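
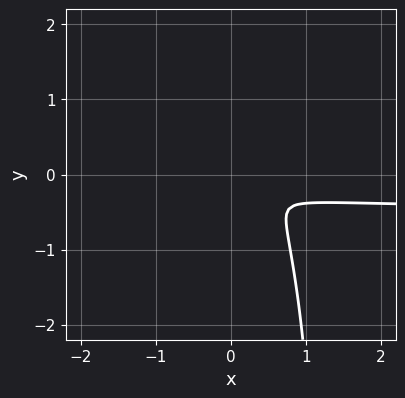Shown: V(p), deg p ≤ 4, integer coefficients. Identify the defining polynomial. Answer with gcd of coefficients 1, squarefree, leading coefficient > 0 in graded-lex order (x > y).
2*x^2*y - 2*x*y^2 + x^2 + x*y + 3*y^2

First, the degree is 3 — a generic line meets the curve in up to 3 points.
Finally, putting this together gives p.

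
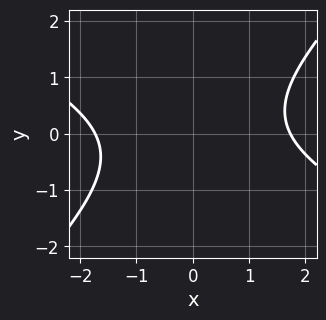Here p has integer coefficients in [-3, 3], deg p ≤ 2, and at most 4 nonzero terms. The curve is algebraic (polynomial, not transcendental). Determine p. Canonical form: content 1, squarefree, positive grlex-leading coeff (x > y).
x^2 + x*y - 2*y^2 - 3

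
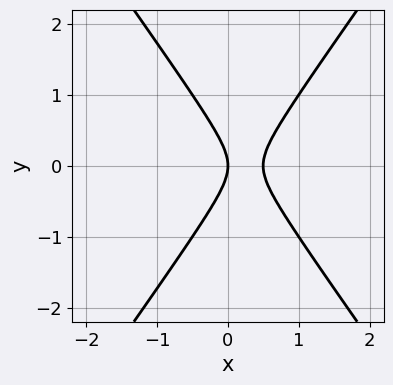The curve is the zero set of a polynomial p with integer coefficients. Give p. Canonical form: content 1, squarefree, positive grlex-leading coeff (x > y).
(a) deg p = 2. A generic line meets the curve in up to 2 points.
(b) Symmetries: mirror symmetry y ↦ −y ⇒ only even powers of y.
(c) Observable constraints: one y-axis crossing is at y = 0; one x-axis crossing is at x = 0.
(d) Fitting integer coefficients to these (and the overall shape) gives p.

2*x^2 - y^2 - x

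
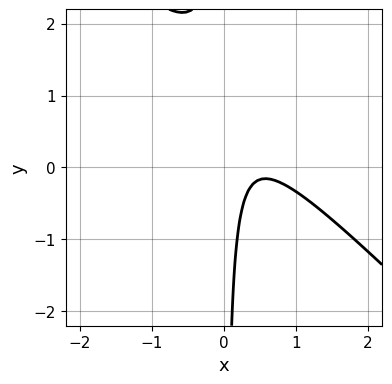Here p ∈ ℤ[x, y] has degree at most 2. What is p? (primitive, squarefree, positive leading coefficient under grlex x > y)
3*x^2 + 3*x*y - 3*x + 1

(a) The degree is 2 — the shape is more complex than any degree-1 curve.
(b) From the axis intercepts and sections: no x-intercept at any integer in the box; it misses every integer gridline on the y-axis.
(c) Together with the visible shape, these determine p as stated.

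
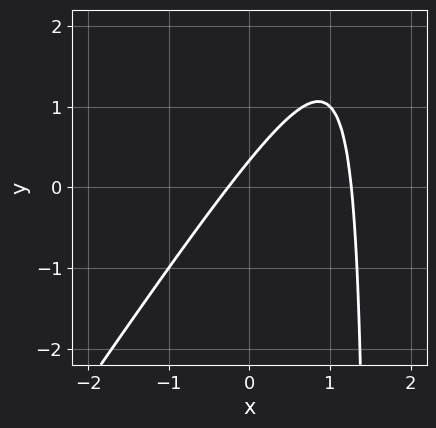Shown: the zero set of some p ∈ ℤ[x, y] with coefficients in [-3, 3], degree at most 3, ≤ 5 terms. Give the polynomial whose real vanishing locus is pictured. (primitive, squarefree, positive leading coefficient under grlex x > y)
(a) Degree: a generic line meets the curve in up to 2 points, so deg p = 2.
(b) The integer polynomial consistent with all of this is the stated p.

3*x^2 - 2*x*y - 3*x + 3*y - 1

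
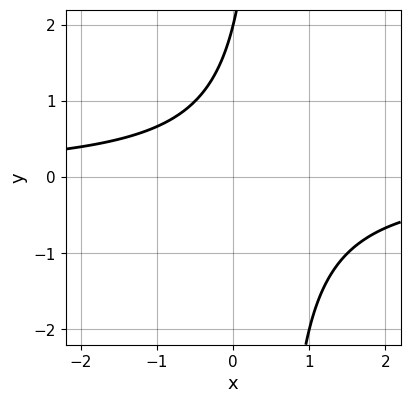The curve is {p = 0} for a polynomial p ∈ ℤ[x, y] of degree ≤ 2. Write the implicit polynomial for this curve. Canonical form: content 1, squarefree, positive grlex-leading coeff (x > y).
2*x*y - y + 2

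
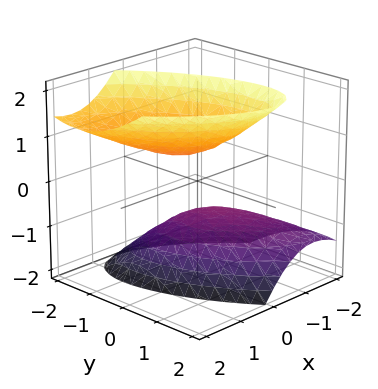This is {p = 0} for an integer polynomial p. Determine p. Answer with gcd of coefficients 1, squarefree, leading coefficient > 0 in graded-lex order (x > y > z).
3*x^2 + 3*x*y - 2*x*z + 2*y^2 - 2*z^2 + 1

There are 2 components. They look like related sheets of one shape, so recover p as a whole.
Degree: the shape is more complex than any degree-1 surface, so deg p = 2.
From the axis intercepts and sections: no x-intercept at any integer in the box; it misses every integer gridline on the y-axis.
These observations pin down the coefficients.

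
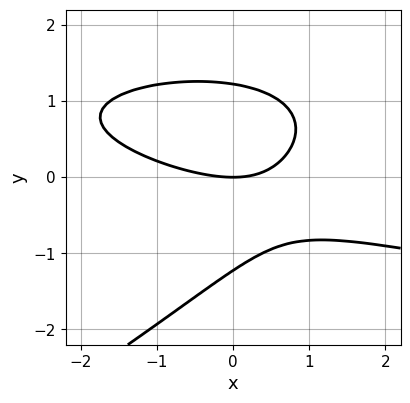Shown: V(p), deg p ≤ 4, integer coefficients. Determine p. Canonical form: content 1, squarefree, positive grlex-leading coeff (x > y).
x*y^2 - 2*y^3 - x^2 - 2*x*y + 3*y

First, deg p = 3.
Then, against the integer gridlines: one x-axis crossing is at x = 0; it crosses the y-axis at the gridline y = 0.
Finally, together with the visible shape, these determine p as stated.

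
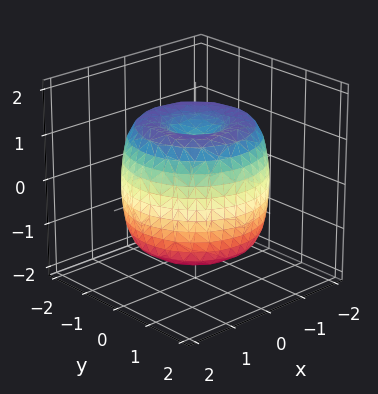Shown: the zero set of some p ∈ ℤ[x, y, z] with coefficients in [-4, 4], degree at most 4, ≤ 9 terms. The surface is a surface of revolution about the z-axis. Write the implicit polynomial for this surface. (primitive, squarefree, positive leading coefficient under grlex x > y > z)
x^4 + 2*x^2*y^2 + y^4 - 2*x^2 - 2*y^2 + z^2 - 1

(a) Degree: the shape is more complex than any degree-3 surface, so deg p = 4.
(b) By symmetry, the surface is invariant under rotation about z: p = q(x² + y², z).
(c) Observable constraints: a circular section at z = 0 has radius between 1 and 2; among the integer gridlines, it crosses the z-axis at z ∈ {-1, 1}.
(d) Solving for integer coefficients yields p as stated.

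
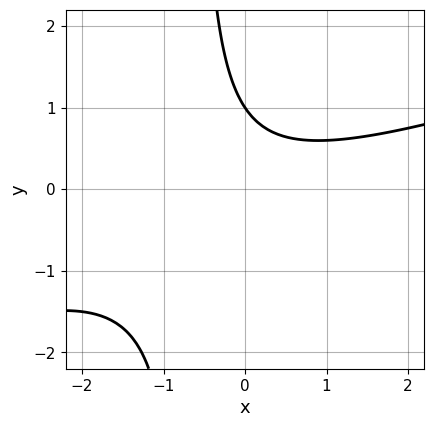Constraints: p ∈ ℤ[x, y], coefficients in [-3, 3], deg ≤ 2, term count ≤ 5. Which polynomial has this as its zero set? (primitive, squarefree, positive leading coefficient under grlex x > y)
deg p = 2. A generic line meets the curve in up to 2 points.
Reading off the gridlines: no x-intercept at any integer in the box; it meets the y-axis at y = 1 (among the integer gridlines).
Fitting integer coefficients to these (and the overall shape) gives p.

x^2 - 3*x*y - 2*y + 2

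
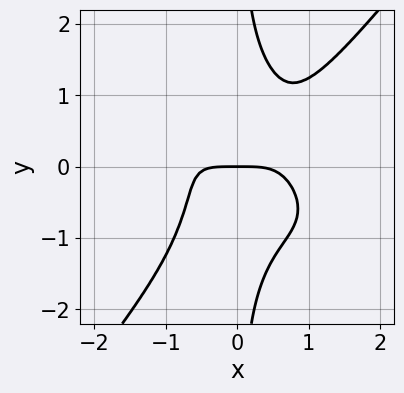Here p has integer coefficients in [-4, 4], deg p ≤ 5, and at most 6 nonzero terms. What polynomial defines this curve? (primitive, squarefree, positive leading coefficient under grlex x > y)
First, the degree is 4 — the shape is more complex than any degree-3 curve.
Next, from the axis intercepts and sections: one y-axis crossing is at y = 0; it meets the x-axis at x = 0 (among the integer gridlines).
Finally, assembling these constraints gives the stated polynomial.

2*x^4 + 3*x^3*y - 3*x*y^3 - 3*x^2*y + 3*y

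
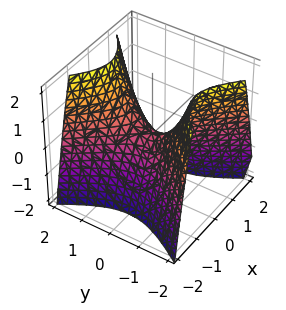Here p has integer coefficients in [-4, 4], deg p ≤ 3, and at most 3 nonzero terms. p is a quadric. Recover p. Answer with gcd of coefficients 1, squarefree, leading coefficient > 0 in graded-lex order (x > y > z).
3*x^2 - 2*y^2 + 2*z

First, degree: a hyperbolic paraboloid; a quadric, so deg p = 2.
Then, symmetries: the y ↦ −y reflection is a symmetry, so y appears only in even powers; it's symmetric under x → −x, forcing even powers of x.
Next, checking where it meets the axes: it crosses the y-axis at the gridline y = 0; it meets the z-axis at z = 0 (among the integer gridlines).
Finally, matching integer coefficients to the picture gives p.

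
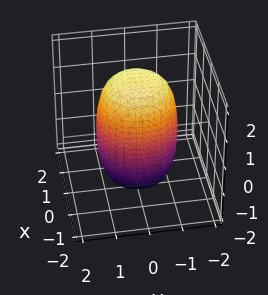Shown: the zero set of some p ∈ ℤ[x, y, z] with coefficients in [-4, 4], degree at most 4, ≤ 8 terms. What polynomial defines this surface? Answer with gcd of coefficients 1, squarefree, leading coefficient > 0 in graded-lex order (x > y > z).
1. The degree is 4 — no degree-3 surface has this shape.
2. Symmetries: every cross-section ⟂ z is a circle, so x, y appear only via x² + y².
3. From the visible intercepts: a circular section at z = -1 has radius between 1 and 2.
4. Fitting integer coefficients to these (and the overall shape) gives p.

2*x^4 + 4*x^2*y^2 + 2*y^4 - x^2 - y^2 + z^2 - 3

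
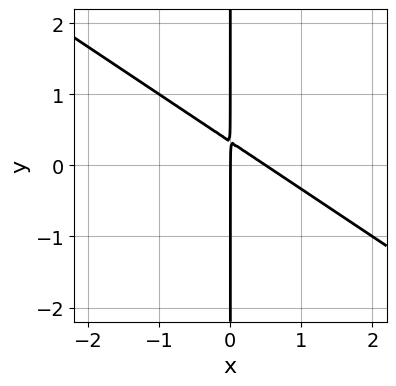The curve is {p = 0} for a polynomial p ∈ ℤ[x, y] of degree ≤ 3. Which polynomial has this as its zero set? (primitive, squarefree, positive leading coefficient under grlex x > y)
2*x^2 + 3*x*y - x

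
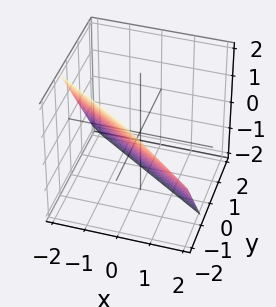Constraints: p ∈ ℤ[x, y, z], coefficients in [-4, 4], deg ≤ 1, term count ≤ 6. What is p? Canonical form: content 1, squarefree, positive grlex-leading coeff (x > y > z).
1. The degree is 1 — every cross-section is a straight line — this is a plane.
2. From the axis intercepts and sections: it meets the x-axis at x = -1 (among the integer gridlines); it crosses the z-axis at the gridline z = -1.
3. Fitting integer coefficients to these (and the overall shape) gives p.

2*x + 3*y + 2*z + 2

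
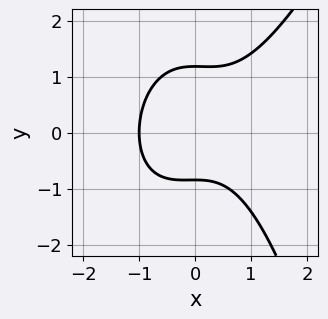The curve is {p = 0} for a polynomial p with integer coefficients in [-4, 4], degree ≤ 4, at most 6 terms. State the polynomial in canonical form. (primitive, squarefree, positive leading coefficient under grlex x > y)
(a) Degree: a generic line meets the curve in up to 3 points, so deg p = 3.
(b) Against the integer gridlines: one x-axis crossing is at x = -1.
(c) The integer polynomial consistent with all of this is the stated p.

3*x^3 - x^2*y - 3*y^2 + y + 3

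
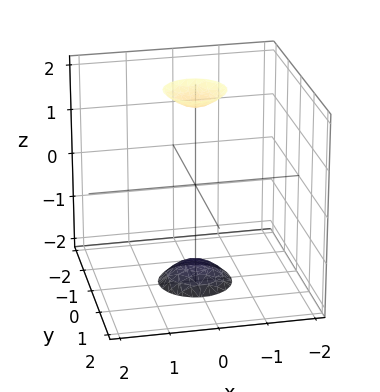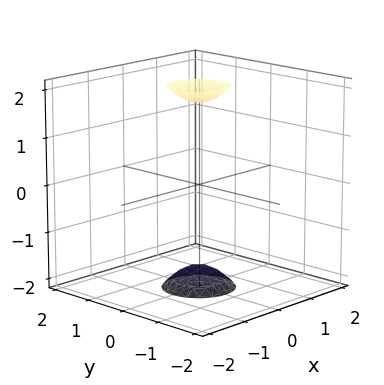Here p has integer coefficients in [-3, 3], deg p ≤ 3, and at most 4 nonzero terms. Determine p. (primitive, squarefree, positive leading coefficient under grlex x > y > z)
3*x^2 + 3*y^2 - z^2 + 3

There are 2 components.
The degree is 2 — two separate bowl-shaped sheets opening away from each other; a quadric.
Symmetries: mirror symmetry z ↦ −z ⇒ only even powers of z; the z-axis is an axis of rotation, so x and y enter only as x² + y².
From the visible intercepts: the surface avoids every integer x-axis point in the box; no y-intercept at any integer in the box.
Fitting integer coefficients to these (and the overall shape) gives p.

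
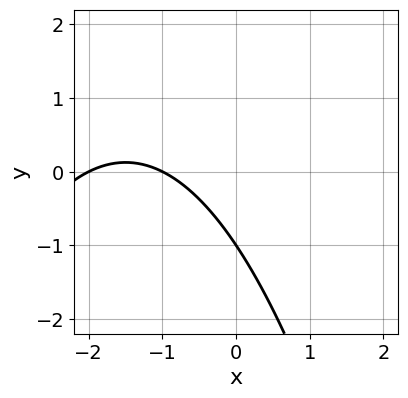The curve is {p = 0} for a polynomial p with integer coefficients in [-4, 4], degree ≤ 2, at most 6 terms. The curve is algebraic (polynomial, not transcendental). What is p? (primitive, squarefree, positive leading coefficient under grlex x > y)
(a) The degree is 2 — the shape is more complex than any degree-1 curve.
(b) From the axis intercepts and sections: among the integer gridlines, it crosses the x-axis at x ∈ {-2, -1}; one y-axis crossing is at y = -1.
(c) Assembling these constraints gives the stated polynomial.

x^2 + 3*x + 2*y + 2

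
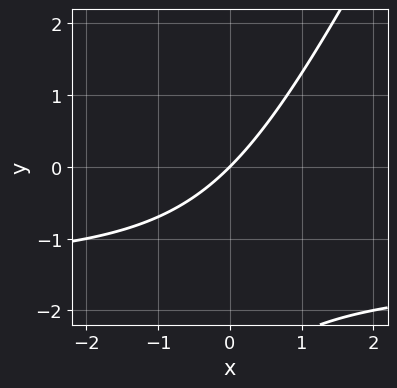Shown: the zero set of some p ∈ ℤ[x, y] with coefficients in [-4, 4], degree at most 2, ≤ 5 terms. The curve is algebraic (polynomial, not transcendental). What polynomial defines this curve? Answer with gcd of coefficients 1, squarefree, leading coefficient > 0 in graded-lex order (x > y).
2*x*y - y^2 + 3*x - 3*y

1. deg p = 2. The shape is more complex than any degree-1 curve.
2. From the visible intercepts: it crosses the y-axis at the gridline y = 0; one x-axis crossing is at x = 0.
3. These observations pin down the coefficients.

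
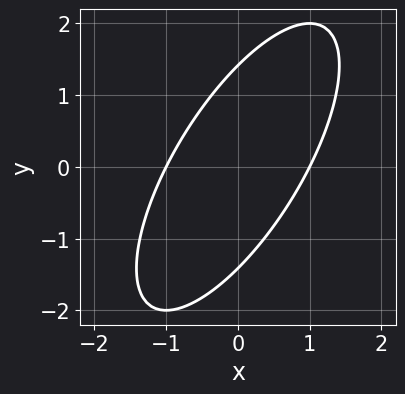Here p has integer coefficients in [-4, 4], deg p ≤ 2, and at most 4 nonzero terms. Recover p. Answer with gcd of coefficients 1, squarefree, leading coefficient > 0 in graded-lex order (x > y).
First, deg p = 2. The shape is more complex than any degree-1 curve.
Then, reading off the gridlines: the x-axis gridline crossings are at x ∈ {-1, 1}.
Finally, together with the visible shape, these determine p as stated.

2*x^2 - 2*x*y + y^2 - 2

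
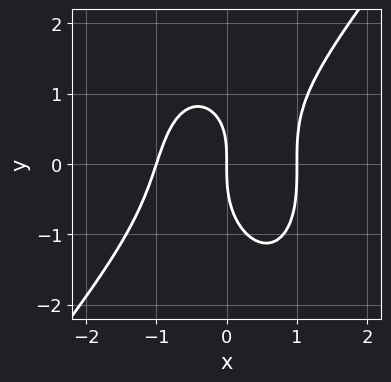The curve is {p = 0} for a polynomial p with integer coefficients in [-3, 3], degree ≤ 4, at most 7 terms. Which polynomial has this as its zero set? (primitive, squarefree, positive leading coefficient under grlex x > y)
Degree: a generic line meets the curve in up to 3 points, so deg p = 3.
Reading off the gridlines: the x-axis gridline crossings are at x ∈ {-1, 0, 1}; it crosses the y-axis at the gridline y = 0.
Matching integer coefficients to the picture gives p.

3*x^3 - x^2*y - y^3 + x*y - 3*x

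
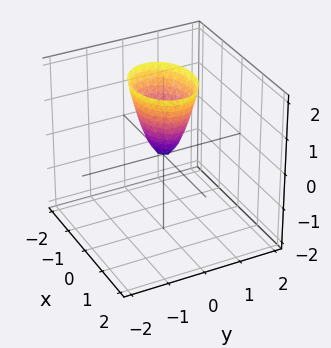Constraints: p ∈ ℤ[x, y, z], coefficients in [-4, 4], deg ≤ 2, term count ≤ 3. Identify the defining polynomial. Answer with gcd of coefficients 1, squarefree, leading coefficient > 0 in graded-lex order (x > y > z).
deg p = 2. A paraboloid; a quadric.
Symmetries: mirror symmetry y ↦ −y ⇒ only even powers of y; it's symmetric under x → −x, forcing even powers of x.
Against the integer gridlines: one x-axis crossing is at x = 0; one y-axis crossing is at y = 0; it crosses the z-axis at the gridline z = 0.
Putting this together gives p.

2*x^2 + 3*y^2 - z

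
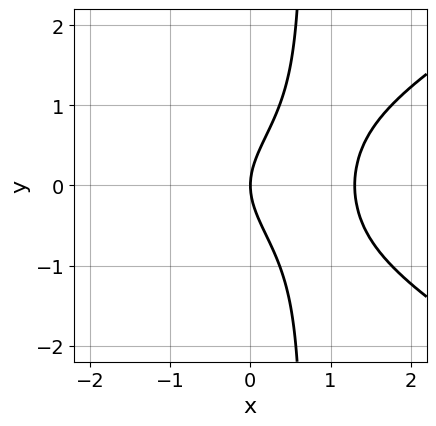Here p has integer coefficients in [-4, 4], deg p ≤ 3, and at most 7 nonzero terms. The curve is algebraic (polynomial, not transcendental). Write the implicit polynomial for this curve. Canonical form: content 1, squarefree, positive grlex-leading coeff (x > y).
x^3 - 3*x*y^2 + x^2 + 2*y^2 - 3*x

First, degree: a generic line meets the curve in up to 3 points, so deg p = 3.
Then, symmetries: the y ↦ −y reflection is a symmetry, so y appears only in even powers.
Next, observable constraints: it crosses the y-axis at the gridline y = 0; it crosses the x-axis at the gridline x = 0.
Finally, assembling these constraints gives the stated polynomial.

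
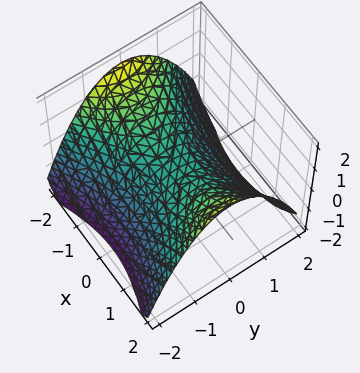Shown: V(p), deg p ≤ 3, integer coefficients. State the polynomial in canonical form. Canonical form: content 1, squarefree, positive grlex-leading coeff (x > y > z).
First, degree: a hyperbolic paraboloid; a quadric, so deg p = 2.
Next, symmetries: it's symmetric under y → −y, forcing even powers of y; it's symmetric under x → −x, forcing even powers of x.
Then, against the integer gridlines: it meets the x-axis at x = 0 (among the integer gridlines); it meets the z-axis at z = 0 (among the integer gridlines).
Finally, the integer polynomial consistent with all of this is the stated p.

x^2 - 2*y^2 - 3*z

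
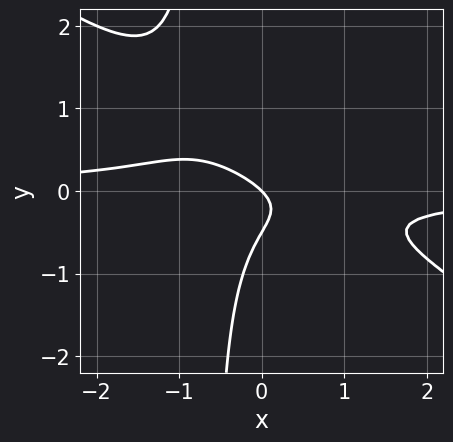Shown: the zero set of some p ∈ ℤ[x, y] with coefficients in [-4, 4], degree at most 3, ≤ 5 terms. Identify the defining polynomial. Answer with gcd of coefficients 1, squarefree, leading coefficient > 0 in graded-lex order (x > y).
2*x^2*y + 3*x*y^2 + 2*y^2 + x + y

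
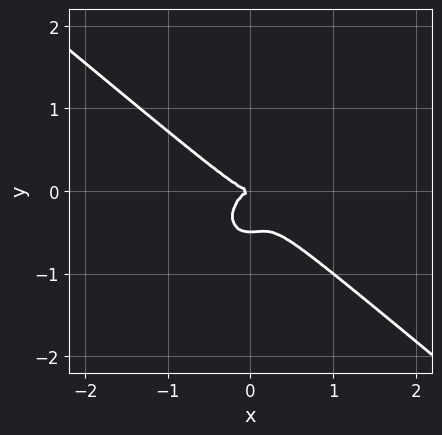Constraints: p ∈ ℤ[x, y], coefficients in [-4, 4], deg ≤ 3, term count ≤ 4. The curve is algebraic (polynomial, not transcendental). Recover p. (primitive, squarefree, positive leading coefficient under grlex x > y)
2*x^3 + x^2*y + 2*y^3 + y^2

1. Degree: no degree-2 curve has this shape, so deg p = 3.
2. Checking where it meets the axes: one x-axis crossing is at x = 0; one y-axis crossing is at y = 0.
3. Fitting integer coefficients to these (and the overall shape) gives p.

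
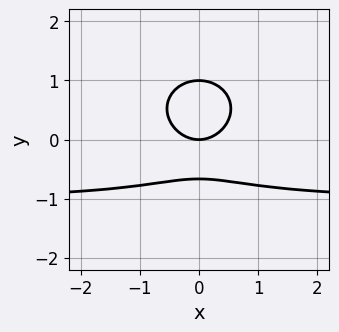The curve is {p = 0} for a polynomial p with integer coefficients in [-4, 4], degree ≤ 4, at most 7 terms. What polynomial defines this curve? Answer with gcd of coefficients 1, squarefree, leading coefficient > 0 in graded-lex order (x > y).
2*x^2*y + 3*y^3 + 2*x^2 - y^2 - 2*y

(a) deg p = 3. The shape is more complex than any degree-2 curve.
(b) Symmetries: the x ↦ −x reflection is a symmetry, so x appears only in even powers.
(c) From the axis intercepts and sections: the y-axis gridline crossings are at y ∈ {0, 1}; one x-axis crossing is at x = 0.
(d) These observations pin down the coefficients.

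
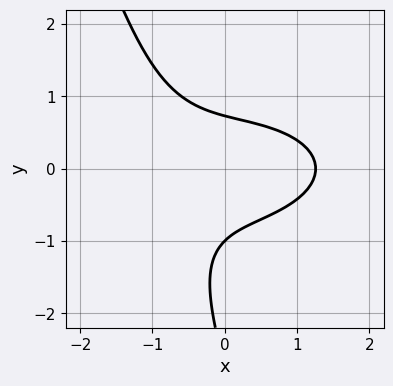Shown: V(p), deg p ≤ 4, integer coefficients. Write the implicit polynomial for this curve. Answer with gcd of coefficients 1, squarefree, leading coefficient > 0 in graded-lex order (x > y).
deg p = 3.
Reading off the gridlines: one y-axis crossing is at y = -1.
Fitting integer coefficients to these (and the overall shape) gives p.

x^3 + 3*x*y^2 + y^3 + 3*y^2 - 2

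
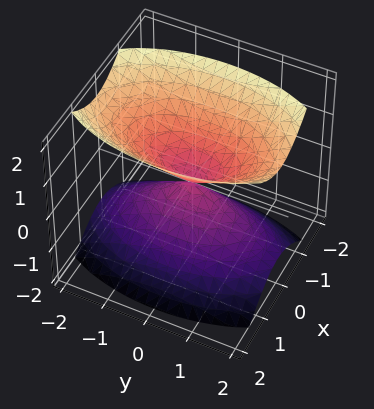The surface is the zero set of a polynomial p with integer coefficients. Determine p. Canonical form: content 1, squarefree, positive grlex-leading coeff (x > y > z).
I count 2 distinct pieces.
The degree is 2 — two nappes meeting at a single point; a quadric.
Symmetries: the x ↦ −x reflection is a symmetry, so x appears only in even powers; mirror symmetry z ↦ −z ⇒ only even powers of z; it's symmetric under y → −y, forcing even powers of y.
Against the integer gridlines: it crosses the x-axis at the gridline x = 0; one z-axis crossing is at z = 0; it meets the y-axis at y = 0 (among the integer gridlines).
Putting this together gives p.

3*x^2 + y^2 - 2*z^2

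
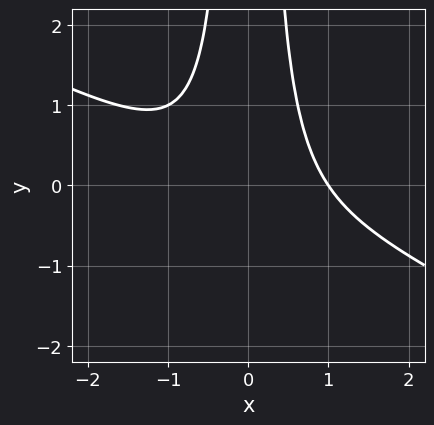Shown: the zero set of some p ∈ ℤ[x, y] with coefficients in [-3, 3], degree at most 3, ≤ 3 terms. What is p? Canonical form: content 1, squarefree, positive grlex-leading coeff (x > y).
First, deg p = 3.
Then, reading off the gridlines: it meets the x-axis at x = 1 (among the integer gridlines); no y-intercept at any integer in the box.
Finally, matching integer coefficients to the picture gives p.

x^3 + 2*x^2*y - 1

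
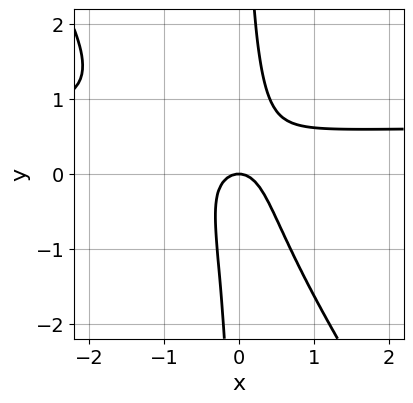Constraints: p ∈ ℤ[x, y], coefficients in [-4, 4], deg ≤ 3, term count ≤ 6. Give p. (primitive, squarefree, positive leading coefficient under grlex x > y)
3*x^2*y + 2*x*y^2 - 2*x^2 - y

First, the degree is 3 — a generic line meets the curve in up to 3 points.
Then, from the visible intercepts: one x-axis crossing is at x = 0; it crosses the y-axis at the gridline y = 0.
Finally, assembling these constraints gives the stated polynomial.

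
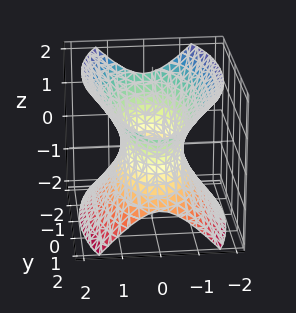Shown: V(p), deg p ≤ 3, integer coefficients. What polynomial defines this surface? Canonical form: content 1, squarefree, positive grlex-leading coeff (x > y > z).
3*x^2 + y^2 - 2*z^2 - 2

1. The degree is 2 — one connected sheet with a waist; a quadric.
2. Symmetries: it's symmetric under z → −z, forcing even powers of z; the x ↦ −x reflection is a symmetry, so x appears only in even powers; mirror symmetry y ↦ −y ⇒ only even powers of y.
3. Reading off the gridlines: no z-intercept at any integer in the box.
4. Assembling these constraints gives the stated polynomial.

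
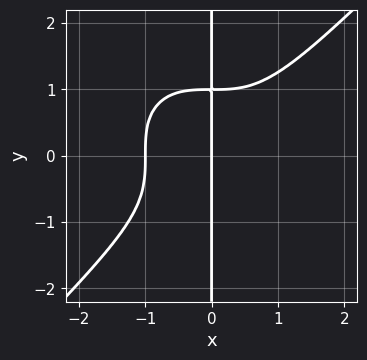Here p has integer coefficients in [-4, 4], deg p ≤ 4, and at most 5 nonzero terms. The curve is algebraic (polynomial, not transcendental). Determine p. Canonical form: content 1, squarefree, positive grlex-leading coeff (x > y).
x^4 - x*y^3 + x

First, degree: a generic line meets the curve in up to 4 points, so deg p = 4.
Next, against the integer gridlines: among the integer gridlines, it crosses the x-axis at x ∈ {-1, 0}; every point of the y-axis in the box is on the curve.
Finally, putting this together gives p.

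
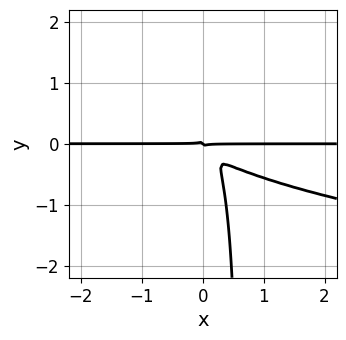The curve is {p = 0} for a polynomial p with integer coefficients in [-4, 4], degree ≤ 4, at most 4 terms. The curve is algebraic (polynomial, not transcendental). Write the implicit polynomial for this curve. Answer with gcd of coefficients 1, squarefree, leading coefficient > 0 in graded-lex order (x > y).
(a) deg p = 4. The shape is more complex than any degree-3 curve.
(b) Observable constraints: it meets the y-axis at y = 0 (among the integer gridlines); every point of the x-axis in the box is on the curve.
(c) The integer polynomial consistent with all of this is the stated p.

3*x*y^3 - 2*x^2*y - 3*x*y^2 - 2*y^3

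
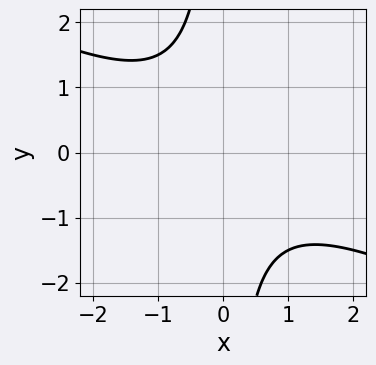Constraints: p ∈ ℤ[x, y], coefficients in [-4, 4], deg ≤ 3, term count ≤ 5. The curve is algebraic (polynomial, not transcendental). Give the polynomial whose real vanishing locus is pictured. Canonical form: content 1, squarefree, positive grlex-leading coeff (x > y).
x^2 + 2*x*y + 2

1. Degree: a generic line meets the curve in up to 2 points, so deg p = 2.
2. From the axis intercepts and sections: no y-intercept at any integer in the box; it misses every integer gridline on the x-axis.
3. Putting this together gives p.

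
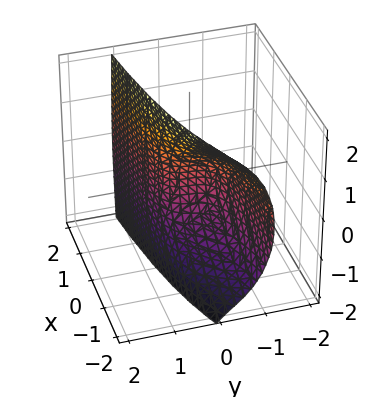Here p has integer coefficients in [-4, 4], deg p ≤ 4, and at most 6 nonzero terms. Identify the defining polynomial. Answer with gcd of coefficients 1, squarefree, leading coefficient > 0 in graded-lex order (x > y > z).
3*y^3 + y*z^2 - z^2 - 2*x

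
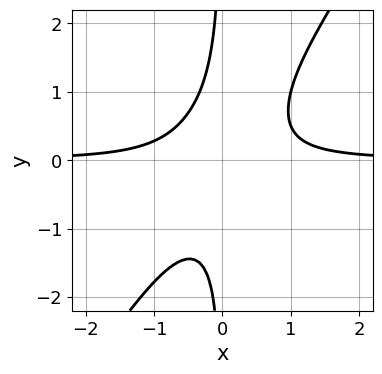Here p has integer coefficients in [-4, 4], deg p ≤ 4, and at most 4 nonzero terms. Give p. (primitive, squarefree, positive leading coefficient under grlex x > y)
Degree: a generic line meets the curve in up to 3 points, so deg p = 3.
Reading off the gridlines: it misses every integer gridline on the y-axis; the curve avoids every integer x-axis point in the box.
Assembling these constraints gives the stated polynomial.

3*x^2*y - 2*x*y^2 - 1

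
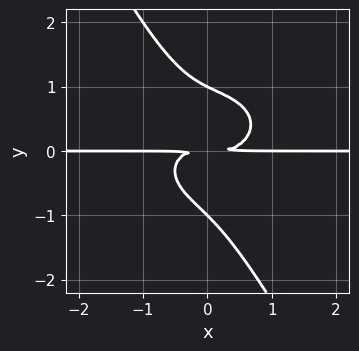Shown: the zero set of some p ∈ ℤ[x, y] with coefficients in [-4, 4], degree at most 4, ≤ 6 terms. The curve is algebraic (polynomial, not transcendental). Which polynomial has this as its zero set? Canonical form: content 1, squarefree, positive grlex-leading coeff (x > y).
2*x^3*y + 3*x*y^3 + 2*y^4 - x*y^2 - 2*y^2

deg p = 4. No degree-3 curve has this shape.
Checking where it meets the axes: every point of the x-axis in the box is on the curve; among the integer gridlines, it crosses the y-axis at y ∈ {-1, 1}.
Matching integer coefficients to the picture gives p.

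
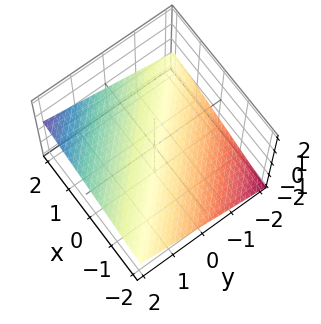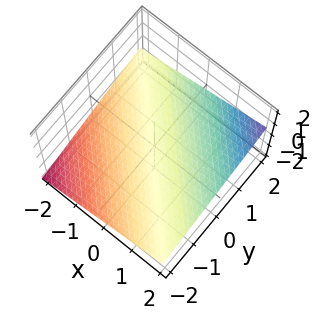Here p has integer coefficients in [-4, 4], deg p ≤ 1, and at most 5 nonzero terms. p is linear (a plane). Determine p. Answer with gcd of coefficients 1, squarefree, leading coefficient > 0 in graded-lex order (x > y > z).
x + y - 3*z - 2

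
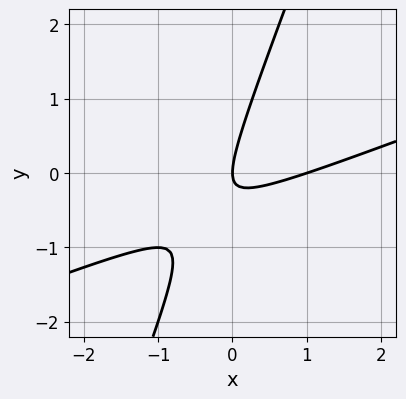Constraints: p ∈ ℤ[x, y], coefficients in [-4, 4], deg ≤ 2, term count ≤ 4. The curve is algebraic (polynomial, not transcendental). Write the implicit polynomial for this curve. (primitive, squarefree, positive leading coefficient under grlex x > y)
x^2 - 3*x*y + y^2 - x

(a) Degree: no degree-1 curve has this shape, so deg p = 2.
(b) Reading off the gridlines: it crosses the y-axis at the gridline y = 0; the x-axis gridline crossings are at x ∈ {0, 1}.
(c) The integer polynomial consistent with all of this is the stated p.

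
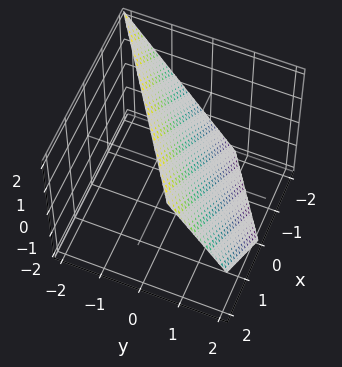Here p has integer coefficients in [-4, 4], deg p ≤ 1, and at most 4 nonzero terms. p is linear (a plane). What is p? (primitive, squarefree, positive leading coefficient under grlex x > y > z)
(a) The degree is 1 — every cross-section is a straight line — this is a plane.
(b) Observable constraints: it crosses the x-axis at the gridline x = -1; it meets the z-axis at z = 1 (among the integer gridlines).
(c) Matching integer coefficients to the picture gives p.

2*x - 3*y - 2*z + 2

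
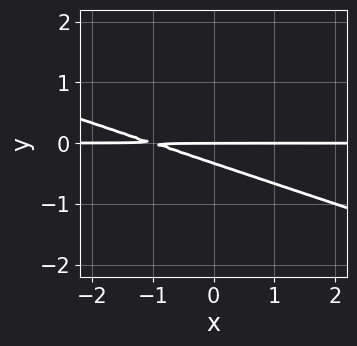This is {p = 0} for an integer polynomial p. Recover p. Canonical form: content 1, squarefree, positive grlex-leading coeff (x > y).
x*y + 3*y^2 + y

1. The degree is 2 — the shape is more complex than any degree-1 curve.
2. Against the integer gridlines: it crosses the y-axis at the gridline y = 0; the visible x-axis segment lies entirely on the curve.
3. Assembling these constraints gives the stated polynomial.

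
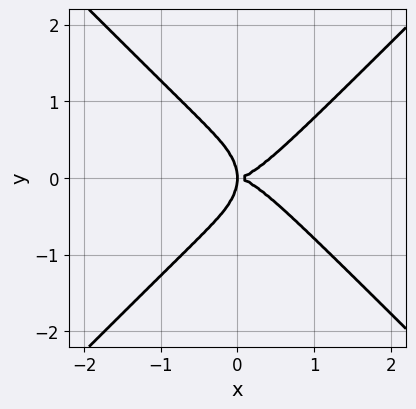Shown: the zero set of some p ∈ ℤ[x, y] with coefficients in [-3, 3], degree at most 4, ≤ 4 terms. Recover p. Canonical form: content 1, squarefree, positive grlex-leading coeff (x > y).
x^4 - y^4 - x*y^2

Degree: a generic line meets the curve in up to 4 points, so deg p = 4.
Symmetries: the y ↦ −y reflection is a symmetry, so y appears only in even powers.
Checking where it meets the axes: it crosses the y-axis at the gridline y = 0; it crosses the x-axis at the gridline x = 0.
The integer polynomial consistent with all of this is the stated p.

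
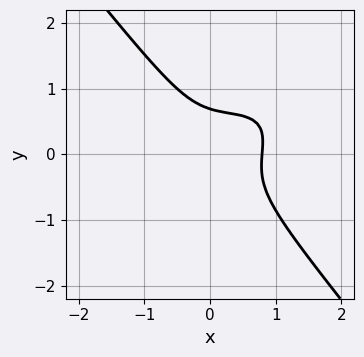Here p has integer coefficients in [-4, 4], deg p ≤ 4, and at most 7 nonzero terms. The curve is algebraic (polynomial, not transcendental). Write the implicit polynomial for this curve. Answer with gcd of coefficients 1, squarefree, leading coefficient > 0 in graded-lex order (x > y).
2*x^3 - 3*x^2*y + 3*y^3 + 2*x*y - 1

First, the degree is 3 — the shape is more complex than any degree-2 curve.
Finally, solving for integer coefficients yields p as stated.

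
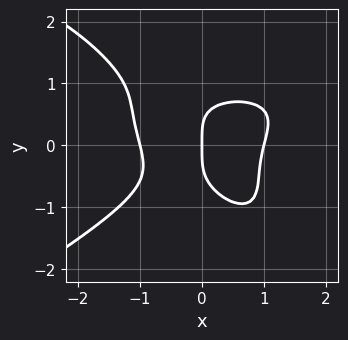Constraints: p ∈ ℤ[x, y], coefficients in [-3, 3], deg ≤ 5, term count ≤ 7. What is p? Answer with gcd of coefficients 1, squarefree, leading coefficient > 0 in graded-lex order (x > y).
x^3*y - 2*x*y^3 - 2*y^4 - 2*x^3 + 2*x

(a) The degree is 4 — the shape is more complex than any degree-3 curve.
(b) Against the integer gridlines: the x-axis gridline crossings are at x ∈ {-1, 0, 1}; it crosses the y-axis at the gridline y = 0.
(c) Solving for integer coefficients yields p as stated.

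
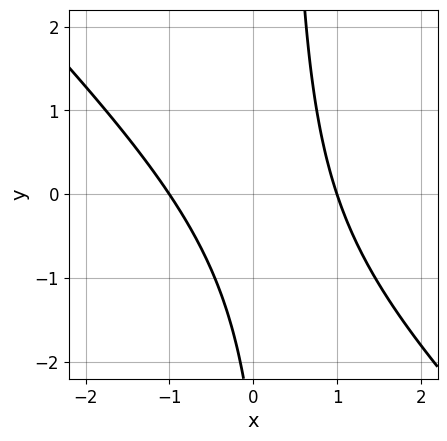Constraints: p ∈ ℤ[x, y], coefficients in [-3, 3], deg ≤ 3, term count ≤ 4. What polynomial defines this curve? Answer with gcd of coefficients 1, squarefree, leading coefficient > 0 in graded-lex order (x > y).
3*x^2 + 3*x*y - y - 3

(a) Degree: the shape is more complex than any degree-1 curve, so deg p = 2.
(b) Against the integer gridlines: no y-intercept at any integer in the box; the x-axis gridline crossings are at x ∈ {-1, 1}.
(c) Putting this together gives p.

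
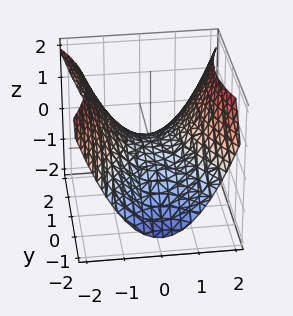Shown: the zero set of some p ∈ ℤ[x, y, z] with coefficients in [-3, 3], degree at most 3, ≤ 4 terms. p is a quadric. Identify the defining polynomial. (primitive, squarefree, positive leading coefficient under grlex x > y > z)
The degree is 2 — a hyperbolic paraboloid; a quadric.
Symmetries: it's symmetric under y → −y, forcing even powers of y; it's symmetric under x → −x, forcing even powers of x.
From the visible intercepts: it crosses the y-axis at the gridline y = 0; one z-axis crossing is at z = 0; it meets the x-axis at x = 0 (among the integer gridlines).
The integer polynomial consistent with all of this is the stated p.

2*x^2 - y^2 - 3*z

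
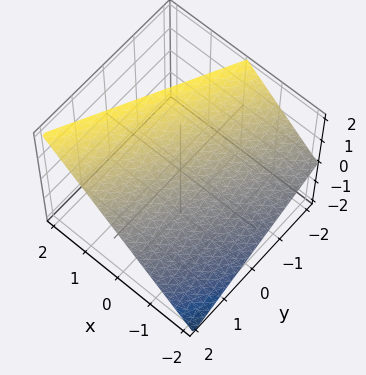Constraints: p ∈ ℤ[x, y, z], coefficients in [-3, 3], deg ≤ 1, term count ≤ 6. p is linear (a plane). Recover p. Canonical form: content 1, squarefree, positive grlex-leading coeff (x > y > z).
2*x - y - 2*z + 2

(a) deg p = 1.
(b) From the axis intercepts and sections: it crosses the y-axis at the gridline y = 2; it meets the x-axis at x = -1 (among the integer gridlines).
(c) Assembling these constraints gives the stated polynomial.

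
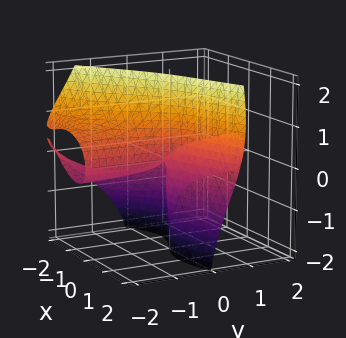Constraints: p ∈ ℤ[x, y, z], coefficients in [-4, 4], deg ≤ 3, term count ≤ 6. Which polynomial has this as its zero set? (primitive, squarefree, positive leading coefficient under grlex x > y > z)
First, the degree is 3 — no degree-2 surface has this shape.
Next, against the integer gridlines: every point of the y-axis in the box is on the surface; every point of the z-axis in the box is on the surface; it crosses the x-axis at the gridline x = 0.
Finally, the integer polynomial consistent with all of this is the stated p.

x^3 - 2*x^2*y - 2*y*z^2 - 2*x*y + 2*x*z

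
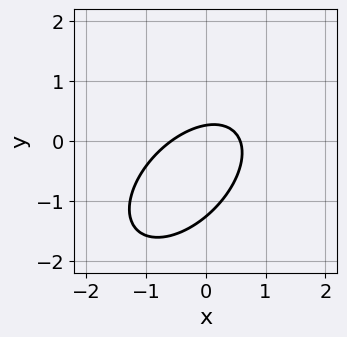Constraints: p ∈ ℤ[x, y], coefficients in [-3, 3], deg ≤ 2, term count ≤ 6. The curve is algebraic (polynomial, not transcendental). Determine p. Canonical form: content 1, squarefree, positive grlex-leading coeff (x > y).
(a) Degree: no degree-1 curve has this shape, so deg p = 2.
(b) Matching integer coefficients to the picture gives p.

3*x^2 - 3*x*y + 3*y^2 + 3*y - 1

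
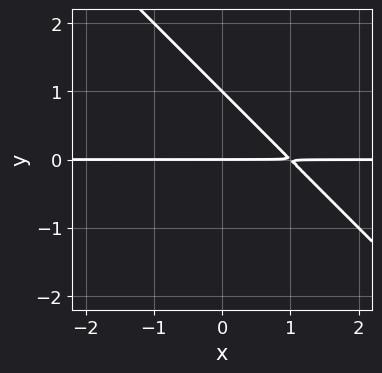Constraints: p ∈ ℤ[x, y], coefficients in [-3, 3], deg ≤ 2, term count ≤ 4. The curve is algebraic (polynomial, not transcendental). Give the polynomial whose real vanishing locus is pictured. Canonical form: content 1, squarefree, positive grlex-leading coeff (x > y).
(a) Degree: no degree-1 curve has this shape, so deg p = 2.
(b) Observable constraints: the visible x-axis segment lies entirely on the curve; among the integer gridlines, it crosses the y-axis at y ∈ {0, 1}.
(c) Putting this together gives p.

x*y + y^2 - y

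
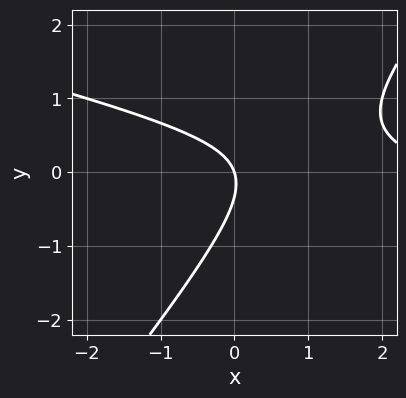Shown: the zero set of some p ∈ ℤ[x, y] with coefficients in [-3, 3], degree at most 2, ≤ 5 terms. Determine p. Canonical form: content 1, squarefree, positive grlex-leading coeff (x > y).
x^2 + 3*x*y - 3*y^2 - 3*x - y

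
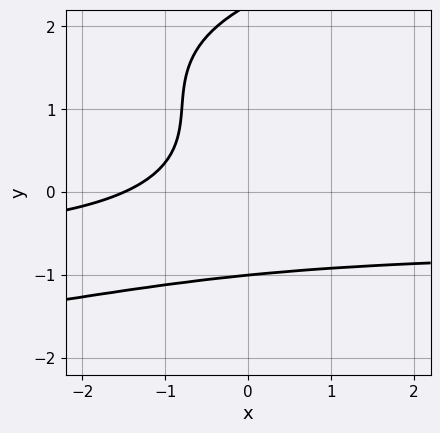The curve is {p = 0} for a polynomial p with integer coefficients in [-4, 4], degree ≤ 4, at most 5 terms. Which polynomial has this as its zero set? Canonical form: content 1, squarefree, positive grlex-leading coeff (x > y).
y^4 - 2*y^3 - 3*x*y - 2*x - 3

First, degree: the shape is more complex than any degree-3 curve, so deg p = 4.
Then, from the visible intercepts: it crosses the y-axis at the gridline y = -1.
Finally, together with the visible shape, these determine p as stated.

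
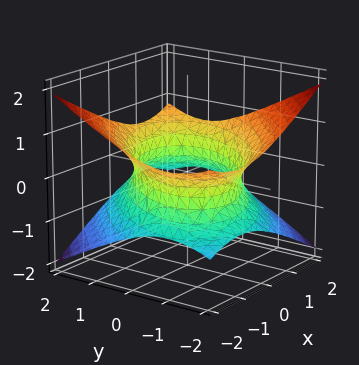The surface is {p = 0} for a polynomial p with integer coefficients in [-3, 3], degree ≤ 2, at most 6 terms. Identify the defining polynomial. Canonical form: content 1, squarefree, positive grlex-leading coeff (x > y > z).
x^2 - x*y + y^2 - 3*z^2 - 2

The degree is 2 — no degree-1 surface has this shape.
Observable constraints: no z-intercept at any integer in the box.
Together with the visible shape, these determine p as stated.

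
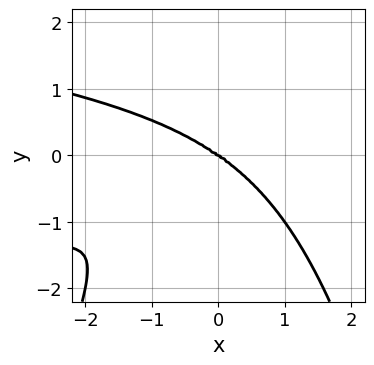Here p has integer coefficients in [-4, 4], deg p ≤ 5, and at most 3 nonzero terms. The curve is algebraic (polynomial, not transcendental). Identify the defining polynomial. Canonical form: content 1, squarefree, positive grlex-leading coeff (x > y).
1. Degree: no degree-3 curve has this shape, so deg p = 4.
2. From the visible intercepts: it meets the y-axis at y = 0 (among the integer gridlines); it meets the x-axis at x = 0 (among the integer gridlines).
3. These observations pin down the coefficients.

2*x^2*y^2 + x^3 + 3*y^3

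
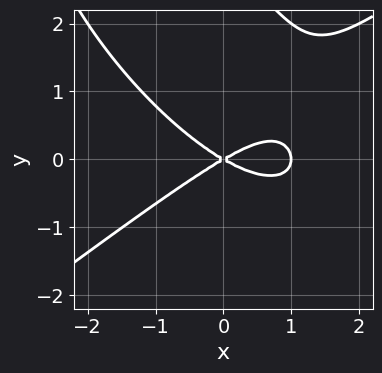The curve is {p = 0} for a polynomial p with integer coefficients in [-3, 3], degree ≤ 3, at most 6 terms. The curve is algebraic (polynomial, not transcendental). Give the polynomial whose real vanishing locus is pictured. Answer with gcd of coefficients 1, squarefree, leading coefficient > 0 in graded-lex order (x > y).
x^3 - x*y^2 - y^3 - x^2 + 3*y^2

1. Degree: the shape is more complex than any degree-2 curve, so deg p = 3.
2. From the axis intercepts and sections: among the integer gridlines, it crosses the x-axis at x ∈ {0, 1}; it meets the y-axis at y = 0 (among the integer gridlines).
3. Matching integer coefficients to the picture gives p.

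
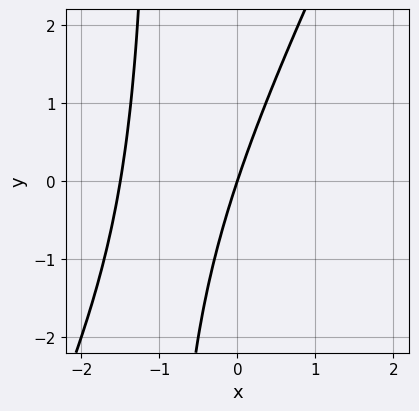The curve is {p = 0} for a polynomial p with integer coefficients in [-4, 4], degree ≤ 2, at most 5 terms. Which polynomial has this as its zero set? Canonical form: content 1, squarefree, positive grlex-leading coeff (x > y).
1. deg p = 2. A generic line meets the curve in up to 2 points.
2. From the visible intercepts: it crosses the y-axis at the gridline y = 0; it meets the x-axis at x = 0 (among the integer gridlines).
3. Matching integer coefficients to the picture gives p.

2*x^2 - x*y + 3*x - y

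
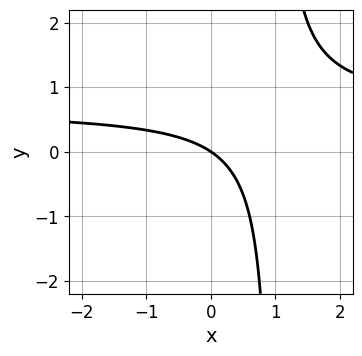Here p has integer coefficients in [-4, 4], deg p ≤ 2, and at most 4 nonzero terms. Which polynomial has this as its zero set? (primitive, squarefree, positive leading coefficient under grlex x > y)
3*x*y - 2*x - 3*y

1. deg p = 2. No degree-1 curve has this shape.
2. Reading off the gridlines: it crosses the y-axis at the gridline y = 0; one x-axis crossing is at x = 0.
3. Assembling these constraints gives the stated polynomial.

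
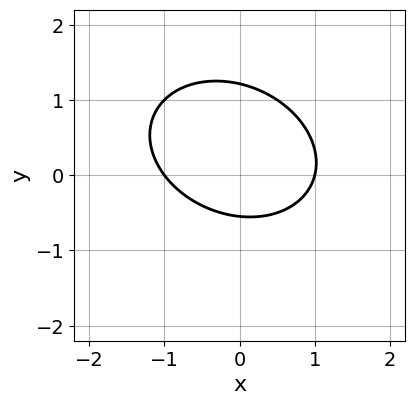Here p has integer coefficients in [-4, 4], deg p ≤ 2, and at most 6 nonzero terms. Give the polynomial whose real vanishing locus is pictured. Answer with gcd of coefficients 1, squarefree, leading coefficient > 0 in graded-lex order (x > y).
(a) The degree is 2 — a generic line meets the curve in up to 2 points.
(b) Checking where it meets the axes: among the integer gridlines, it crosses the x-axis at x ∈ {-1, 1}.
(c) Assembling these constraints gives the stated polynomial.

2*x^2 + x*y + 3*y^2 - 2*y - 2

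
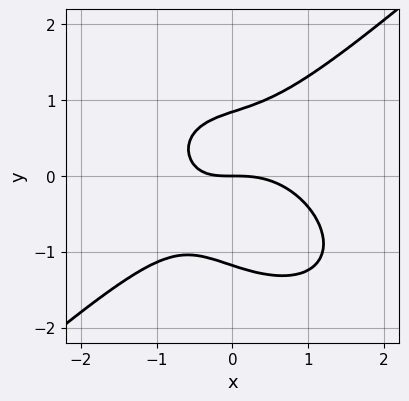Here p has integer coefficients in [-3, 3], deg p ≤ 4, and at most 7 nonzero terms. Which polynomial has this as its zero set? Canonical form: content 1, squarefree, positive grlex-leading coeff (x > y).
2*x^3 - 3*y^3 + 2*x*y - y^2 + 3*y

(a) The degree is 3 — no degree-2 curve has this shape.
(b) Against the integer gridlines: it crosses the y-axis at the gridline y = 0; it meets the x-axis at x = 0 (among the integer gridlines).
(c) Together with the visible shape, these determine p as stated.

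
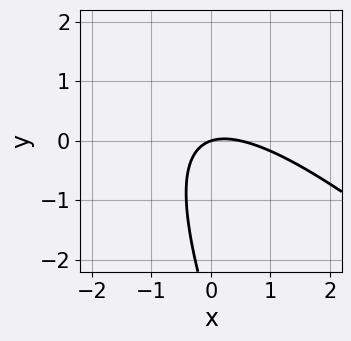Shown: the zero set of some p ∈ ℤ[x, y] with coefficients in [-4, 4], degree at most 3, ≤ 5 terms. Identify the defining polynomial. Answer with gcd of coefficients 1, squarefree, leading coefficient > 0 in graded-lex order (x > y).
2*x^2 + 3*x*y + y^2 - x + 3*y

Degree: the shape is more complex than any degree-1 curve, so deg p = 2.
Checking where it meets the axes: it meets the x-axis at x = 0 (among the integer gridlines); it crosses the y-axis at the gridline y = 0.
Solving for integer coefficients yields p as stated.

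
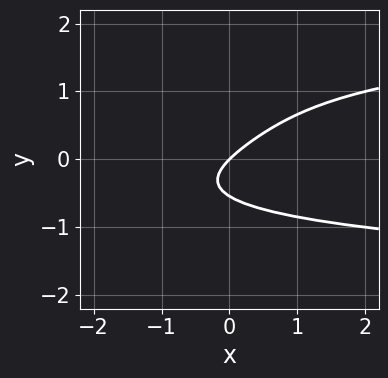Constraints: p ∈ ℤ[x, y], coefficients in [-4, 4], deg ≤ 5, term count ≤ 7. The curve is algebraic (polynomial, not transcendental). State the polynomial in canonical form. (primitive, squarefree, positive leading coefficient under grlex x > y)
y^4 - y^3 + y^2 - x + y

1. Degree: a generic line meets the curve in up to 4 points, so deg p = 4.
2. Against the integer gridlines: it meets the y-axis at y = 0 (among the integer gridlines); one x-axis crossing is at x = 0.
3. Assembling these constraints gives the stated polynomial.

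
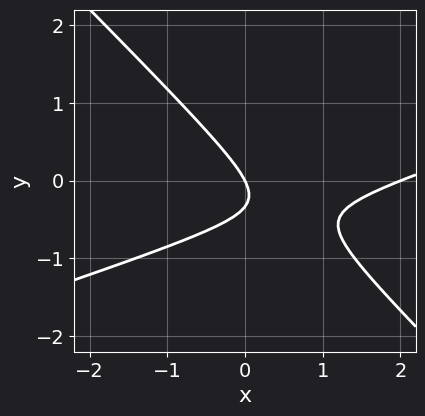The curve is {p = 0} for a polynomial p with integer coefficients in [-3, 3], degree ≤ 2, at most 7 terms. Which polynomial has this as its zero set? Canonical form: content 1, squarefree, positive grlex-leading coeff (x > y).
x^2 - 2*x*y - 3*y^2 - 2*x - y

1. The degree is 2 — no degree-1 curve has this shape.
2. Reading off the gridlines: the x-axis gridline crossings are at x ∈ {0, 2}; it crosses the y-axis at the gridline y = 0.
3. Solving for integer coefficients yields p as stated.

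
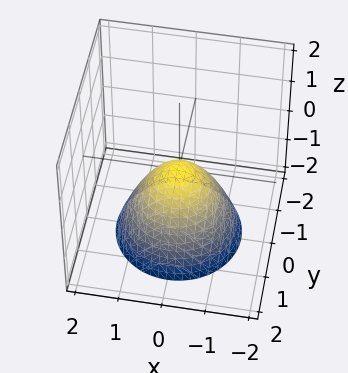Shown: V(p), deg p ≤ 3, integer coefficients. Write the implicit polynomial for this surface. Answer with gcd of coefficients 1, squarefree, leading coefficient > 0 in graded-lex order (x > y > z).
Degree: a paraboloid; a quadric, so deg p = 2.
Symmetries: rotational symmetry about the z-axis ⇒ p depends on x, y only through x² + y².
From the axis intercepts and sections: it crosses the y-axis at the gridline y = 0; a circular section at z = -2 has radius between 1 and 2; it meets the x-axis at x = 0 (among the integer gridlines); it crosses the z-axis at the gridline z = 0.
Solving for integer coefficients yields p as stated.

x^2 + y^2 + z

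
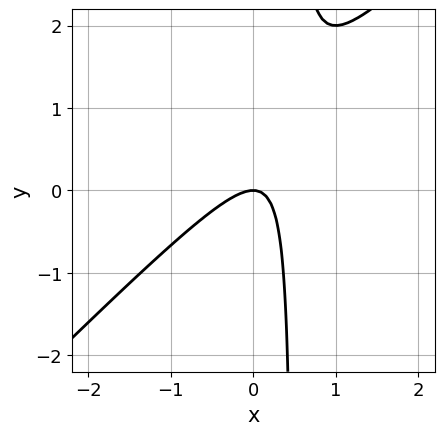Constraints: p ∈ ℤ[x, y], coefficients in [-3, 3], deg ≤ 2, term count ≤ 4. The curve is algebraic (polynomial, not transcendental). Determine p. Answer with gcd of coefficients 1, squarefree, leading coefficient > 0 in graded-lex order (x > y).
2*x^2 - 2*x*y + y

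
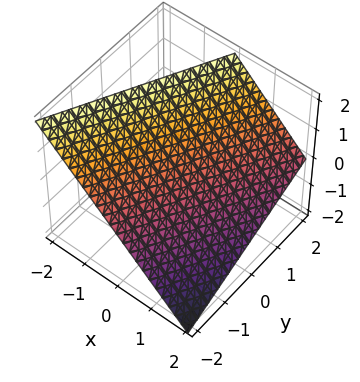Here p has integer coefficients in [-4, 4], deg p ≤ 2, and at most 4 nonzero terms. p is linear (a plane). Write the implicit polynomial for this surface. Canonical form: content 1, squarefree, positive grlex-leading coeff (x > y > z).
2*x - y + 2*z - 2

1. deg p = 1. The surface is flat (a plane).
2. From the axis intercepts and sections: one y-axis crossing is at y = -2; it crosses the x-axis at the gridline x = 1.
3. These observations pin down the coefficients. Check: (0, 0, 1) on the z-axis lies on the surface, and p(0, 0, 1) = 0. ✓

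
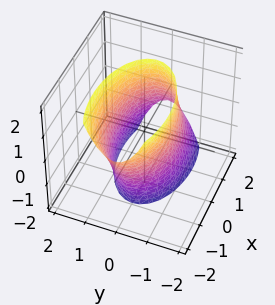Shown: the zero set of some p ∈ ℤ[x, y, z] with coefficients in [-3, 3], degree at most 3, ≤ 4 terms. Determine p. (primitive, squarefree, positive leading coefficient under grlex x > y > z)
x^2 + x*z + 3*y^2 - 3

1. The degree is 2 — the shape is more complex than any degree-1 surface.
2. From the axis intercepts and sections: it misses every integer gridline on the z-axis; the y-axis gridline crossings are at y ∈ {-1, 1}.
3. Fitting integer coefficients to these (and the overall shape) gives p.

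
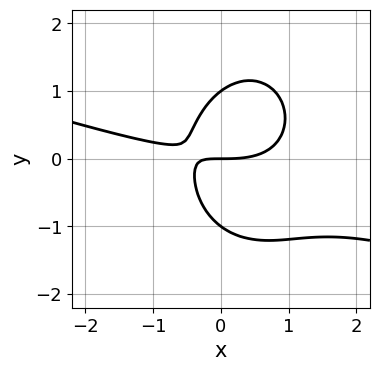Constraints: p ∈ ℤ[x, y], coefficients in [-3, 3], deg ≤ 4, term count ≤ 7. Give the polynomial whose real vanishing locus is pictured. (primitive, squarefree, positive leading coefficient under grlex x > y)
x^3 + 3*x^2*y + 2*y^3 - 3*x*y - 2*y

deg p = 3. A generic line meets the curve in up to 3 points.
From the visible intercepts: the y-axis gridline crossings are at y ∈ {-1, 0, 1}; it meets the x-axis at x = 0 (among the integer gridlines).
Solving for integer coefficients yields p as stated.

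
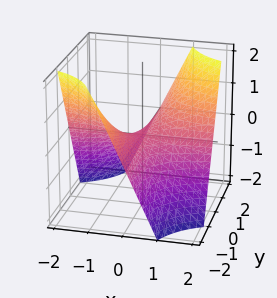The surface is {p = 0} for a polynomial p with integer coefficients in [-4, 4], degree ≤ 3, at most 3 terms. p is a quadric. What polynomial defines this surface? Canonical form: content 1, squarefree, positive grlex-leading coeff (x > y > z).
x*y - z

The degree is 2 — a saddle surface; a quadric.
Reading off the gridlines: the visible x-axis segment lies entirely on the surface; every point of the y-axis in the box is on the surface; it crosses the z-axis at the gridline z = 0.
These observations pin down the coefficients.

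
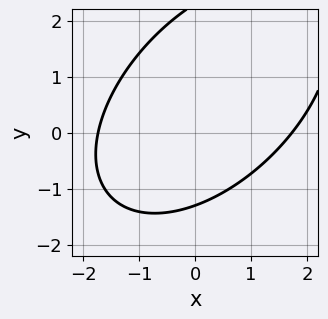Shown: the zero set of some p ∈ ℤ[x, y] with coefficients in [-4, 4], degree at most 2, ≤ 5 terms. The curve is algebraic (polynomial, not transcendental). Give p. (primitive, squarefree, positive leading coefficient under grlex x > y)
x^2 - x*y + y^2 - y - 3

(a) Degree: no degree-1 curve has this shape, so deg p = 2.
(b) Matching integer coefficients to the picture gives p.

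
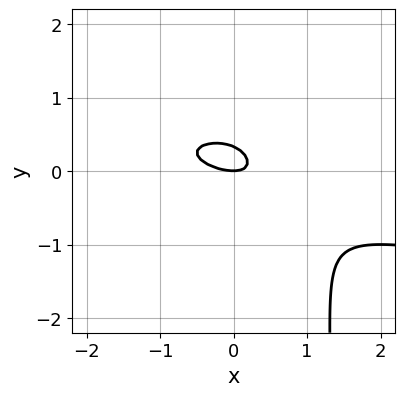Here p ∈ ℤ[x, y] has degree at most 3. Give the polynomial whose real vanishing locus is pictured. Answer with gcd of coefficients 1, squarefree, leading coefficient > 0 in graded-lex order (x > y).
2*x*y^2 - x^2 - 2*x*y - 3*y^2 + y

(a) deg p = 3.
(b) From the axis intercepts and sections: one x-axis crossing is at x = 0; it meets the y-axis at y = 0 (among the integer gridlines).
(c) Fitting integer coefficients to these (and the overall shape) gives p.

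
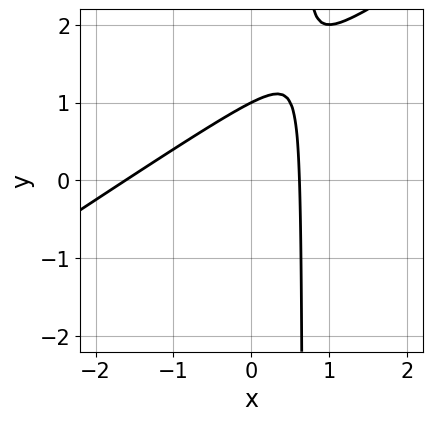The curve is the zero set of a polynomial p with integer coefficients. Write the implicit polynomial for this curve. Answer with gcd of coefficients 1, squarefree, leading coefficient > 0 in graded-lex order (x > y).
1. The degree is 2 — no degree-1 curve has this shape.
2. From the axis intercepts and sections: it meets the y-axis at y = 1 (among the integer gridlines).
3. These observations pin down the coefficients.

2*x^2 - 3*x*y + 2*x + 2*y - 2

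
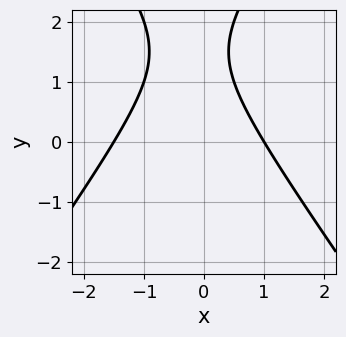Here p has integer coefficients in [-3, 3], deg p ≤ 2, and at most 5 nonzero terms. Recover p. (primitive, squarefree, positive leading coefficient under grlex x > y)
2*x^2 - y^2 + x + 3*y - 3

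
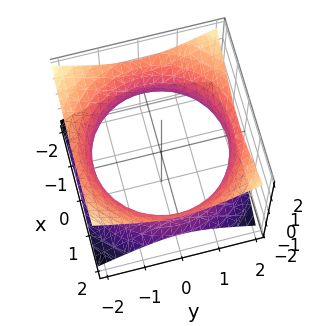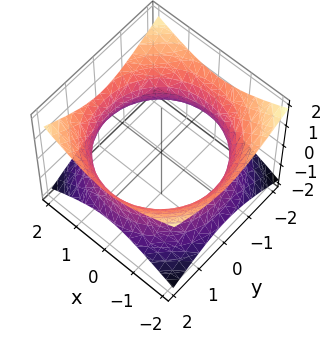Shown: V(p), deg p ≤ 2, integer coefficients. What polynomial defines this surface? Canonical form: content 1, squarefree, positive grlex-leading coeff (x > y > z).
x^2 + y^2 - 2*z^2 - 3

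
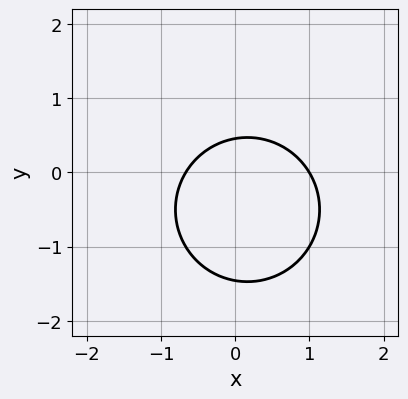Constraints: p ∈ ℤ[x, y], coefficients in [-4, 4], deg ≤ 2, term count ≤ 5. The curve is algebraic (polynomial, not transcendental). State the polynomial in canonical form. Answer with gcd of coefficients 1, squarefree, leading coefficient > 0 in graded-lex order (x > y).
3*x^2 + 3*y^2 - x + 3*y - 2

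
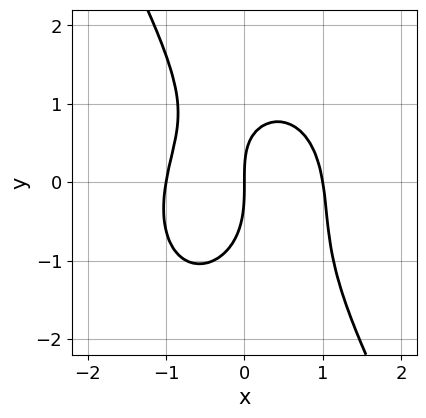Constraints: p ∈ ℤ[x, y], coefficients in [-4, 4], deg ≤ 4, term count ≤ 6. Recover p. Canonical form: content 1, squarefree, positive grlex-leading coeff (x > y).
3*x^3 + x*y^2 + y^3 + x*y - 3*x

deg p = 3.
Reading off the gridlines: among the integer gridlines, it crosses the x-axis at x ∈ {-1, 0, 1}; it crosses the y-axis at the gridline y = 0.
Matching integer coefficients to the picture gives p.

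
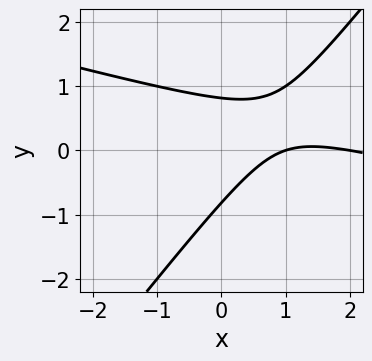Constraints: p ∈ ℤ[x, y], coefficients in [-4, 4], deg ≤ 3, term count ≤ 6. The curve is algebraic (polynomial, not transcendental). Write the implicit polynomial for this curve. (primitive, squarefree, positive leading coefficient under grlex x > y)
x^2 + 3*x*y - 3*y^2 - 3*x + 2

deg p = 2.
Reading off the gridlines: among the integer gridlines, it crosses the x-axis at x ∈ {1, 2}.
Together with the visible shape, these determine p as stated.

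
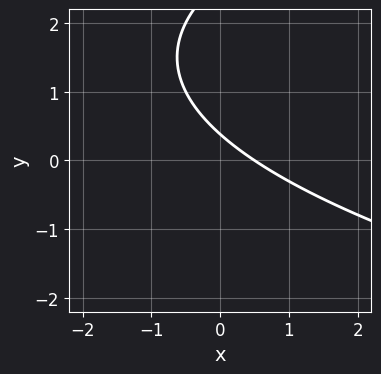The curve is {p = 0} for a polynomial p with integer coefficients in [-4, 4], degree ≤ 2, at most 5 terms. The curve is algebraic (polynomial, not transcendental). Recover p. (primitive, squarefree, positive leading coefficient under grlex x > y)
y^2 - 2*x - 3*y + 1

(a) The degree is 2 — no degree-1 curve has this shape.
(b) The integer polynomial consistent with all of this is the stated p.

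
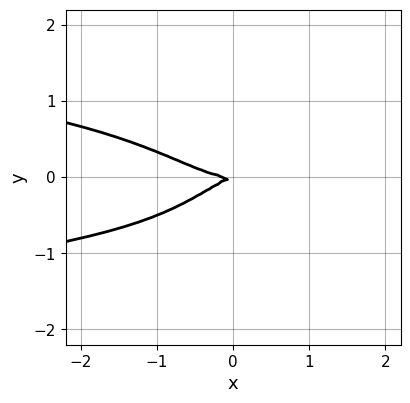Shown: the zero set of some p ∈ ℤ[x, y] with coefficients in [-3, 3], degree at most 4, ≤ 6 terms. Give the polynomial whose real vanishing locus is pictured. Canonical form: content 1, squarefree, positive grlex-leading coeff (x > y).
3*x^2*y^2 + x^3 - x*y + 3*y^2

(a) Degree: the shape is more complex than any degree-3 curve, so deg p = 4.
(b) Observable constraints: it crosses the y-axis at the gridline y = 0; one x-axis crossing is at x = 0.
(c) Assembling these constraints gives the stated polynomial.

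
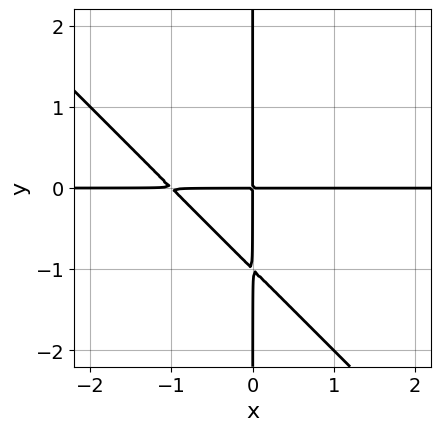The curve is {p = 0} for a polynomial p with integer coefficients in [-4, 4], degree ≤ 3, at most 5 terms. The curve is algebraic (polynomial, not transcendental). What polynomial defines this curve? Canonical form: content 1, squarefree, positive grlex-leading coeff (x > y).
(a) Degree: the shape is more complex than any degree-2 curve, so deg p = 3.
(b) From the visible intercepts: every point of the y-axis in the box is on the curve; every point of the x-axis in the box is on the curve.
(c) Solving for integer coefficients yields p as stated.

x^2*y + x*y^2 + x*y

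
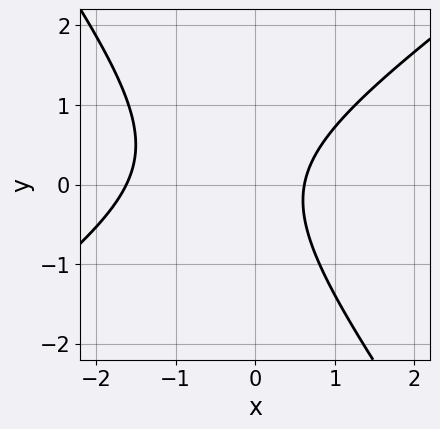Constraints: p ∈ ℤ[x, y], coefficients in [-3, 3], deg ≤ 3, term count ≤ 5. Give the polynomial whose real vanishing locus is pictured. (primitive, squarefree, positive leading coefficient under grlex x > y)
The degree is 2 — the shape is more complex than any degree-1 curve.
From the axis intercepts and sections: it misses every integer gridline on the y-axis.
Together with the visible shape, these determine p as stated.

3*x^2 - 2*x*y - 3*y^2 + 3*x - 3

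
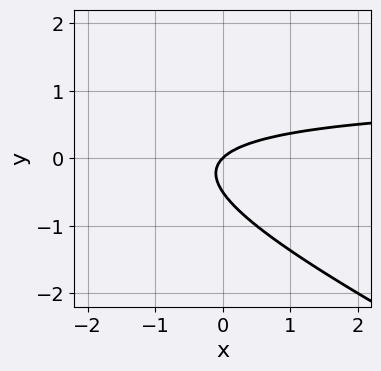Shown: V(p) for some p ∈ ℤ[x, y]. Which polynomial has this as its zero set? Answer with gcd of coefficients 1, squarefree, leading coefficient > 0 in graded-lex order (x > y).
x*y + 2*y^2 - x + y

(a) deg p = 2. The shape is more complex than any degree-1 curve.
(b) From the visible intercepts: it crosses the x-axis at the gridline x = 0; it crosses the y-axis at the gridline y = 0.
(c) Assembling these constraints gives the stated polynomial.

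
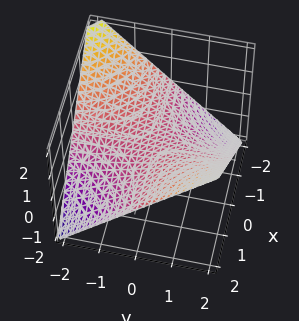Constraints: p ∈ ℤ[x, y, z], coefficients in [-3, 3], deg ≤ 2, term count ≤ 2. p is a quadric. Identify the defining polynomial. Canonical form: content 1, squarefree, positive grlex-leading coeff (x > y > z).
x*y - 2*z

First, the degree is 2 — a saddle surface; a quadric.
Then, from the visible intercepts: one z-axis crossing is at z = 0; the visible x-axis segment lies entirely on the surface.
Finally, fitting integer coefficients to these (and the overall shape) gives p. Check: (0, 1, 0) on the y-axis lies on the surface, and p(0, 1, 0) = 0. ✓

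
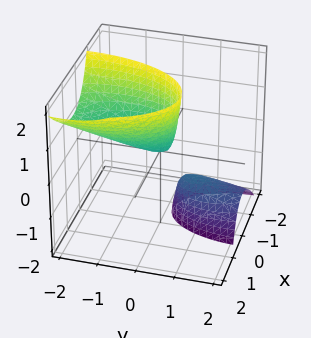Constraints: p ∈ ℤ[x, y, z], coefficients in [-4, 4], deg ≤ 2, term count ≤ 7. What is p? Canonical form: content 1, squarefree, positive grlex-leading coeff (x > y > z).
(a) There are 2 components.
(b) The degree is 2 — no degree-1 surface has this shape.
(c) From the axis intercepts and sections: one x-axis crossing is at x = 0; one y-axis crossing is at y = 0; one z-axis crossing is at z = 0.
(d) The integer polynomial consistent with all of this is the stated p.

3*x^2 - 2*x*z + y^2 + 2*y*z - z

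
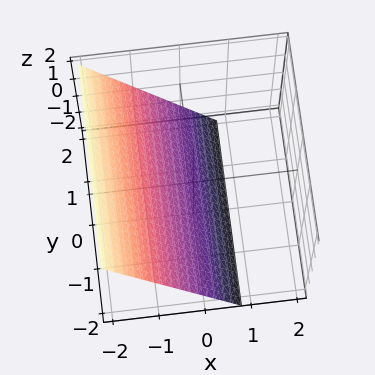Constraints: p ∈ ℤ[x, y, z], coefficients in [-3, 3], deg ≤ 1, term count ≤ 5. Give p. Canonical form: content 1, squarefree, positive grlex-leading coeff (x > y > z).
First, degree: every cross-section is a straight line — this is a plane, so deg p = 1.
Next, reading off the gridlines: it crosses the z-axis at the gridline z = -1; it misses every integer gridline on the y-axis.
Finally, matching integer coefficients to the picture gives p.

3*x + 2*z + 2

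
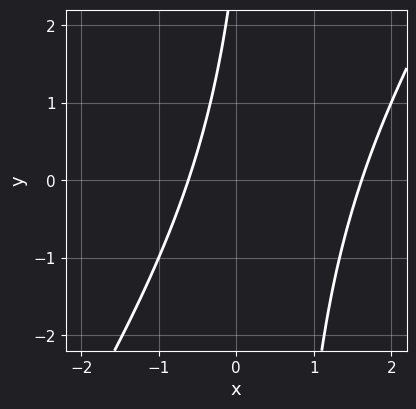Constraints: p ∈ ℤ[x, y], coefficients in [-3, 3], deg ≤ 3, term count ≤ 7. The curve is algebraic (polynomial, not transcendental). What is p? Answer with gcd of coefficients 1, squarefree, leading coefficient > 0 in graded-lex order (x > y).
3*x^2 - 2*x*y - 3*x + y - 3

First, the degree is 2 — a generic line meets the curve in up to 2 points.
Then, from the axis intercepts and sections: the curve avoids every integer y-axis point in the box.
Finally, these observations pin down the coefficients.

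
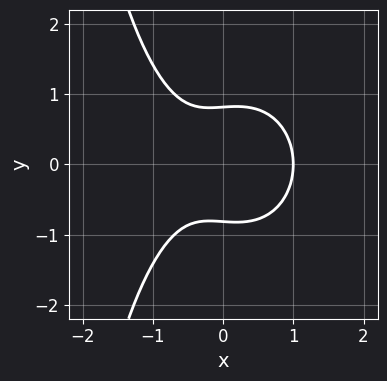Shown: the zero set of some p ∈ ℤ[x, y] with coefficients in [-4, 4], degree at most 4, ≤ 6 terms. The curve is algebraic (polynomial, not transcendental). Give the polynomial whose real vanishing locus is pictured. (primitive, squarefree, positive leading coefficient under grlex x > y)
1. The degree is 3 — a generic line meets the curve in up to 3 points.
2. Symmetries: mirror symmetry y ↦ −y ⇒ only even powers of y.
3. Checking where it meets the axes: one x-axis crossing is at x = 1.
4. Putting this together gives p.

3*x^3 + x*y^2 + 3*y^2 - x - 2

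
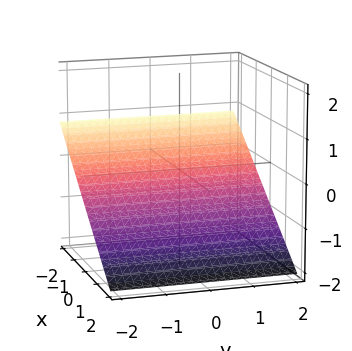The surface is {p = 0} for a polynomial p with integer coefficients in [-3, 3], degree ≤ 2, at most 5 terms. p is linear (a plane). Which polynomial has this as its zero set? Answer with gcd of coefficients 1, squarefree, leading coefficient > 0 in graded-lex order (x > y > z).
2*x + 3*z + 2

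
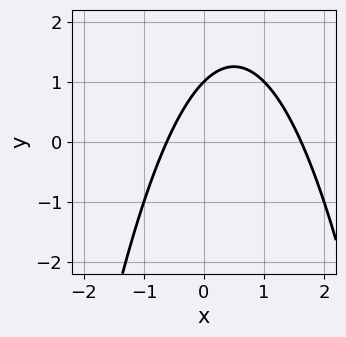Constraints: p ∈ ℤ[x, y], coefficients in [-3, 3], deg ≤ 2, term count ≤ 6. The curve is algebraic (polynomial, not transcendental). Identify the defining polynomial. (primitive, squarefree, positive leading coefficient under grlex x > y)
x^2 - x + y - 1

First, deg p = 2. The shape is more complex than any degree-1 curve.
Next, reading off the gridlines: one y-axis crossing is at y = 1.
Finally, the integer polynomial consistent with all of this is the stated p.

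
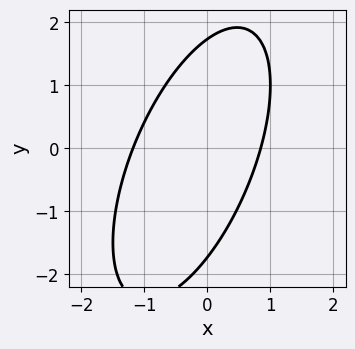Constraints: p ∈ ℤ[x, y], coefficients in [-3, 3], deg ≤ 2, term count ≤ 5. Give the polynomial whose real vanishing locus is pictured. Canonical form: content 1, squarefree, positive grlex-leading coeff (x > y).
3*x^2 - 2*x*y + y^2 + x - 3

1. The degree is 2 — no degree-1 curve has this shape.
2. Solving for integer coefficients yields p as stated.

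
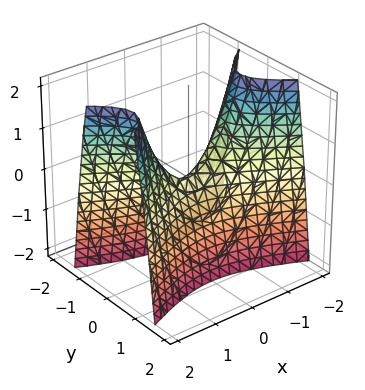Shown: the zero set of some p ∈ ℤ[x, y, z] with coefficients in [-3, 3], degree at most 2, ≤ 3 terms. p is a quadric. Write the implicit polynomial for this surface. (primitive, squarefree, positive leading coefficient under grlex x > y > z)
x^2 - 3*y^2 - z

First, deg p = 2. A hyperbolic paraboloid; a quadric.
Then, symmetries: mirror symmetry y ↦ −y ⇒ only even powers of y; the x ↦ −x reflection is a symmetry, so x appears only in even powers.
Then, against the integer gridlines: it meets the y-axis at y = 0 (among the integer gridlines); one z-axis crossing is at z = 0; it meets the x-axis at x = 0 (among the integer gridlines).
Finally, these observations pin down the coefficients.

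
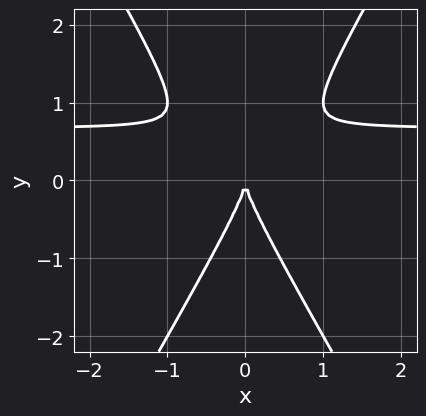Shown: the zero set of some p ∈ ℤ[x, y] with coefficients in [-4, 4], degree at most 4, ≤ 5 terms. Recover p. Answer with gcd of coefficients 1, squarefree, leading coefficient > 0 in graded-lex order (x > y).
3*x^2*y - y^3 - 2*x^2

Degree: a generic line meets the curve in up to 3 points, so deg p = 3.
Symmetries: mirror symmetry x ↦ −x ⇒ only even powers of x.
Checking where it meets the axes: it meets the x-axis at x = 0 (among the integer gridlines); it crosses the y-axis at the gridline y = 0.
Putting this together gives p.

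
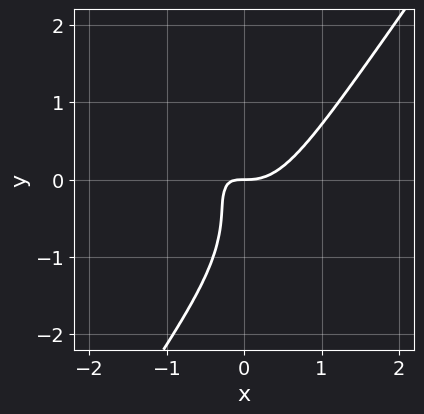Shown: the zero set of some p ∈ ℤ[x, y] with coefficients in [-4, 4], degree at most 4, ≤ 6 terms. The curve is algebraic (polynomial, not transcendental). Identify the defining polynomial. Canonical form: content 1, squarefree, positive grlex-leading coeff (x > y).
deg p = 3. The shape is more complex than any degree-2 curve.
From the visible intercepts: it crosses the x-axis at the gridline x = 0; it crosses the y-axis at the gridline y = 0.
Fitting integer coefficients to these (and the overall shape) gives p.

3*x^3 - y^3 - 2*x*y - y^2 - y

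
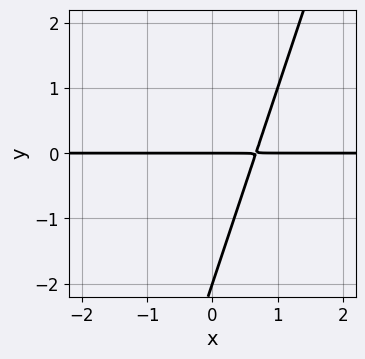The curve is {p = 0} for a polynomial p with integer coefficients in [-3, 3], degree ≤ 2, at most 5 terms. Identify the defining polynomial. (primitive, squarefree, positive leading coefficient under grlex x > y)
3*x*y - y^2 - 2*y

Degree: a generic line meets the curve in up to 2 points, so deg p = 2.
Reading off the gridlines: among the integer gridlines, it crosses the y-axis at y ∈ {-2, 0}; the visible x-axis segment lies entirely on the curve.
Matching integer coefficients to the picture gives p.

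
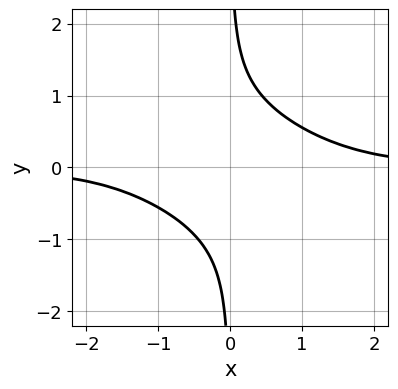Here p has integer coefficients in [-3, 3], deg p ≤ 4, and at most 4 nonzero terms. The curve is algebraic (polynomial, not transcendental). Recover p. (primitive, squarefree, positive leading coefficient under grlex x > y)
x^3*y + 3*x^2*y^2 + 3*x*y^3 - 2

(a) Degree: a generic line meets the curve in up to 4 points, so deg p = 4.
(b) Against the integer gridlines: it misses every integer gridline on the x-axis; the curve avoids every integer y-axis point in the box.
(c) Solving for integer coefficients yields p as stated.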